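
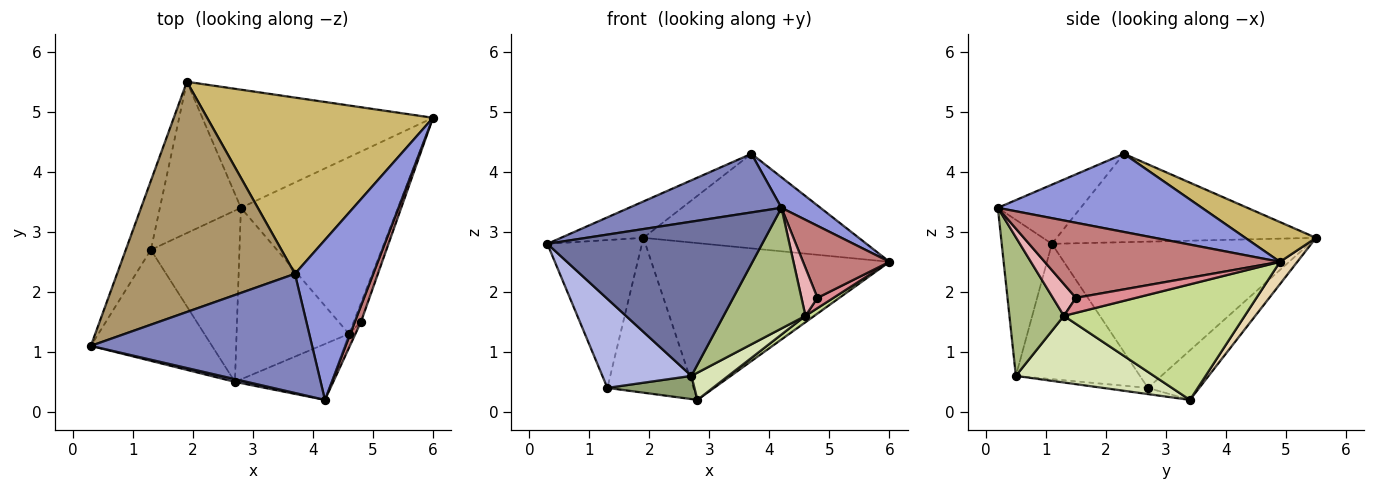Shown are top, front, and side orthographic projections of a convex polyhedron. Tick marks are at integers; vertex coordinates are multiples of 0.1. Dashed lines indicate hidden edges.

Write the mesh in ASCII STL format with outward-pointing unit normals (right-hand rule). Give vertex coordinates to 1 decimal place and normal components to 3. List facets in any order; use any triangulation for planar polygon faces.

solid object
 facet normal -0.227 -0.974 0.017
  outer loop
   vertex 2.7 0.5 0.6
   vertex 4.2 0.2 3.4
   vertex 0.3 1.1 2.8
  endloop
 endfacet
 facet normal -0.233 -0.429 0.872
  outer loop
   vertex 3.7 2.3 4.3
   vertex 0.3 1.1 2.8
   vertex 4.2 0.2 3.4
  endloop
 endfacet
 facet normal 0.700 -0.134 0.701
  outer loop
   vertex 3.7 2.3 4.3
   vertex 4.2 0.2 3.4
   vertex 6.0 4.9 2.5
  endloop
 endfacet
 facet normal -0.657 -0.472 -0.588
  outer loop
   vertex 1.3 2.7 0.4
   vertex 2.7 0.5 0.6
   vertex 0.3 1.1 2.8
  endloop
 endfacet
 facet normal -0.069 -0.134 -0.989
  outer loop
   vertex 1.3 2.7 0.4
   vertex 2.8 3.4 0.2
   vertex 2.7 0.5 0.6
  endloop
 endfacet
 facet normal 0.517 -0.777 -0.360
  outer loop
   vertex 4.6 1.3 1.6
   vertex 4.2 0.2 3.4
   vertex 2.7 0.5 0.6
  endloop
 endfacet
 facet normal 0.592 -0.029 -0.805
  outer loop
   vertex 4.6 1.3 1.6
   vertex 2.8 3.4 0.2
   vertex 6.0 4.9 2.5
  endloop
 endfacet
 facet normal 0.505 -0.135 -0.852
  outer loop
   vertex 4.6 1.3 1.6
   vertex 2.7 0.5 0.6
   vertex 2.8 3.4 0.2
  endloop
 endfacet
 facet normal -0.441 0.140 0.887
  outer loop
   vertex 1.9 5.5 2.9
   vertex 0.3 1.1 2.8
   vertex 3.7 2.3 4.3
  endloop
 endfacet
 facet normal 0.153 0.467 0.871
  outer loop
   vertex 1.9 5.5 2.9
   vertex 3.7 2.3 4.3
   vertex 6.0 4.9 2.5
  endloop
 endfacet
 facet normal -0.927 0.341 -0.159
  outer loop
   vertex 1.9 5.5 2.9
   vertex 1.3 2.7 0.4
   vertex 0.3 1.1 2.8
  endloop
 endfacet
 facet normal 0.058 0.797 -0.601
  outer loop
   vertex 1.9 5.5 2.9
   vertex 6.0 4.9 2.5
   vertex 2.8 3.4 0.2
  endloop
 endfacet
 facet normal -0.393 0.658 -0.643
  outer loop
   vertex 1.9 5.5 2.9
   vertex 2.8 3.4 0.2
   vertex 1.3 2.7 0.4
  endloop
 endfacet
 facet normal 0.936 -0.344 0.076
  outer loop
   vertex 4.8 1.5 1.9
   vertex 6.0 4.9 2.5
   vertex 4.2 0.2 3.4
  endloop
 endfacet
 facet normal 0.874 -0.233 -0.427
  outer loop
   vertex 4.8 1.5 1.9
   vertex 4.6 1.3 1.6
   vertex 6.0 4.9 2.5
  endloop
 endfacet
 facet normal 0.810 -0.563 -0.164
  outer loop
   vertex 4.8 1.5 1.9
   vertex 4.2 0.2 3.4
   vertex 4.6 1.3 1.6
  endloop
 endfacet
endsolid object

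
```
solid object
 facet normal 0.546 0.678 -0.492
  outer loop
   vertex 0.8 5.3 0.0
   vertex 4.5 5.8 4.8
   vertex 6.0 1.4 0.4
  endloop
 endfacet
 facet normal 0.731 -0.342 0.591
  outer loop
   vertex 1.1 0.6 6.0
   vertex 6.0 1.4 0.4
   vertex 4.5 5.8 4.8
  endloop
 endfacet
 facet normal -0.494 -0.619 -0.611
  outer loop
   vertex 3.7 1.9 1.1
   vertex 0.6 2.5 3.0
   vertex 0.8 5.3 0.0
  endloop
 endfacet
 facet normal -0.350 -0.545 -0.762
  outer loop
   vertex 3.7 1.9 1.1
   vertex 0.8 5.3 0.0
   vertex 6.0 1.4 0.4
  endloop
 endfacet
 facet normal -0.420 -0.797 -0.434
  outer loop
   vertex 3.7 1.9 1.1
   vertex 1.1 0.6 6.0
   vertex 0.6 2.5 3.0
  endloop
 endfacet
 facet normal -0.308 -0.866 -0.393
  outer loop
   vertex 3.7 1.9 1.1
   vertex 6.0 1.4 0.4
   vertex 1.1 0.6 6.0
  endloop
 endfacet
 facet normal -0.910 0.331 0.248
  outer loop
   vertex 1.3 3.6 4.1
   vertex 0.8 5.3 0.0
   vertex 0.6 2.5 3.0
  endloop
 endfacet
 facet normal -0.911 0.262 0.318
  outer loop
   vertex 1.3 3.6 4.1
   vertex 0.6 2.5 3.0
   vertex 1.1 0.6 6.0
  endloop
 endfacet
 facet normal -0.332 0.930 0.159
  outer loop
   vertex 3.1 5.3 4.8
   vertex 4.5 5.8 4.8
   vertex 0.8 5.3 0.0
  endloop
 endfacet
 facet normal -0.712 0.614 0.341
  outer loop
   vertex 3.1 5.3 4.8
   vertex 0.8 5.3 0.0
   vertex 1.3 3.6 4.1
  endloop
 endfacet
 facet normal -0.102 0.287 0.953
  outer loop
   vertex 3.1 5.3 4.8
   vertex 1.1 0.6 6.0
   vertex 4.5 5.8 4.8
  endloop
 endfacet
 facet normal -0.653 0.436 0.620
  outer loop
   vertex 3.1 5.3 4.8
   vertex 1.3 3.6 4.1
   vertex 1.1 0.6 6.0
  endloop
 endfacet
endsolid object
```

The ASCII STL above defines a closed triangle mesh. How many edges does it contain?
18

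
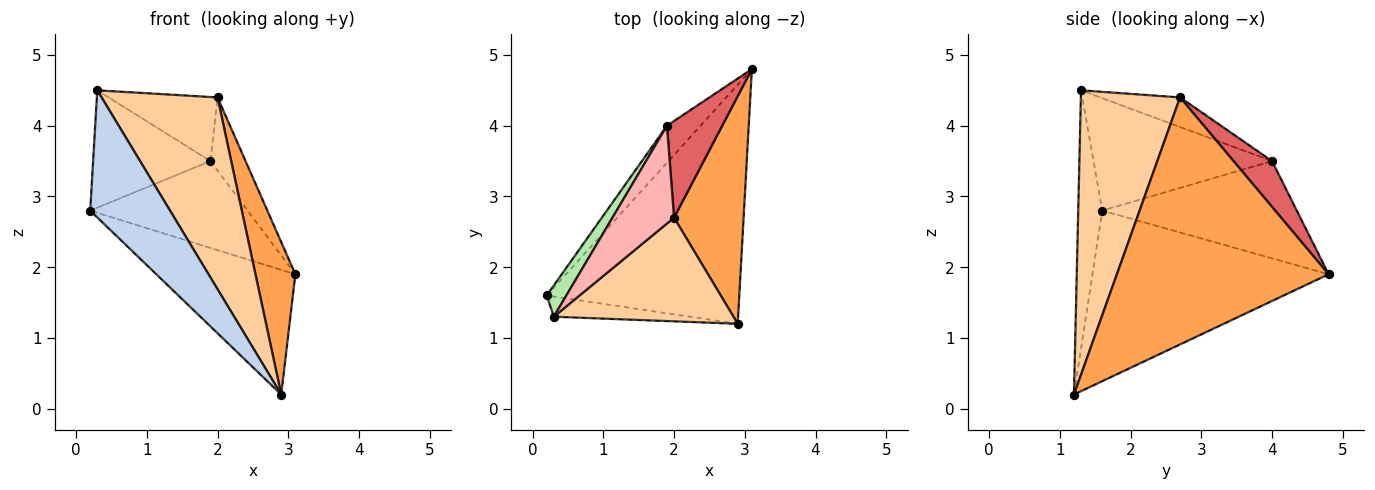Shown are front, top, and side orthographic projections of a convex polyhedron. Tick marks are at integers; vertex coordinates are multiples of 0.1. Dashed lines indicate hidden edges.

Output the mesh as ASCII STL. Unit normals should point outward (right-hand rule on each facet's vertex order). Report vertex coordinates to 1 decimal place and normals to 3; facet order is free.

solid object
 facet normal -0.618 0.364 -0.697
  outer loop
   vertex 2.9 1.2 0.2
   vertex 0.2 1.6 2.8
   vertex 3.1 4.8 1.9
  endloop
 endfacet
 facet normal -0.285 -0.947 -0.150
  outer loop
   vertex 0.3 1.3 4.5
   vertex 0.2 1.6 2.8
   vertex 2.9 1.2 0.2
  endloop
 endfacet
 facet normal 0.947 -0.179 0.267
  outer loop
   vertex 2.0 2.7 4.4
   vertex 2.9 1.2 0.2
   vertex 3.1 4.8 1.9
  endloop
 endfacet
 facet normal 0.601 -0.703 0.380
  outer loop
   vertex 2.0 2.7 4.4
   vertex 0.3 1.3 4.5
   vertex 2.9 1.2 0.2
  endloop
 endfacet
 facet normal -0.751 0.607 -0.259
  outer loop
   vertex 1.9 4.0 3.5
   vertex 3.1 4.8 1.9
   vertex 0.2 1.6 2.8
  endloop
 endfacet
 facet normal -0.827 0.544 0.145
  outer loop
   vertex 1.9 4.0 3.5
   vertex 0.2 1.6 2.8
   vertex 0.3 1.3 4.5
  endloop
 endfacet
 facet normal 0.552 0.503 0.665
  outer loop
   vertex 1.9 4.0 3.5
   vertex 2.0 2.7 4.4
   vertex 3.1 4.8 1.9
  endloop
 endfacet
 facet normal -0.373 0.509 0.776
  outer loop
   vertex 1.9 4.0 3.5
   vertex 0.3 1.3 4.5
   vertex 2.0 2.7 4.4
  endloop
 endfacet
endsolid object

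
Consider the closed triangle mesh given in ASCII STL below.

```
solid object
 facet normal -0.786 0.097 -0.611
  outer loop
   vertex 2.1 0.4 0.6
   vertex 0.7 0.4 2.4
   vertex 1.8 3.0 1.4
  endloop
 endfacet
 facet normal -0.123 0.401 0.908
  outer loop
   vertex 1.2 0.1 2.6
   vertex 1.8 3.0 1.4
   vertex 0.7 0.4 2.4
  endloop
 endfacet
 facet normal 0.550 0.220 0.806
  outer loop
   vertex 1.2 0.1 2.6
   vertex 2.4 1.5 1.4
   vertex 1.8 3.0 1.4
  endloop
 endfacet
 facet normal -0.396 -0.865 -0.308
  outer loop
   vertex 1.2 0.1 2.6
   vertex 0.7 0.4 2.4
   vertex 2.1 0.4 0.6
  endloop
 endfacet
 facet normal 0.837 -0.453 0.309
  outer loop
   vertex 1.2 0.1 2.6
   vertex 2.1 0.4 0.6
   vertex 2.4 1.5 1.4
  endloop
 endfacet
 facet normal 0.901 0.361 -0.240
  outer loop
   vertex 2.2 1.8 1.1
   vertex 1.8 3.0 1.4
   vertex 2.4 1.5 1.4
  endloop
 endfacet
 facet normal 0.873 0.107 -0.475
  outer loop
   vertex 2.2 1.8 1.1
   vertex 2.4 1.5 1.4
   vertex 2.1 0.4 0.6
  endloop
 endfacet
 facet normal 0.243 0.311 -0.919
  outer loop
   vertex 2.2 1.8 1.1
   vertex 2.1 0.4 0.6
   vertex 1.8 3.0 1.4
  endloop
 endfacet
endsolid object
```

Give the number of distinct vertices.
6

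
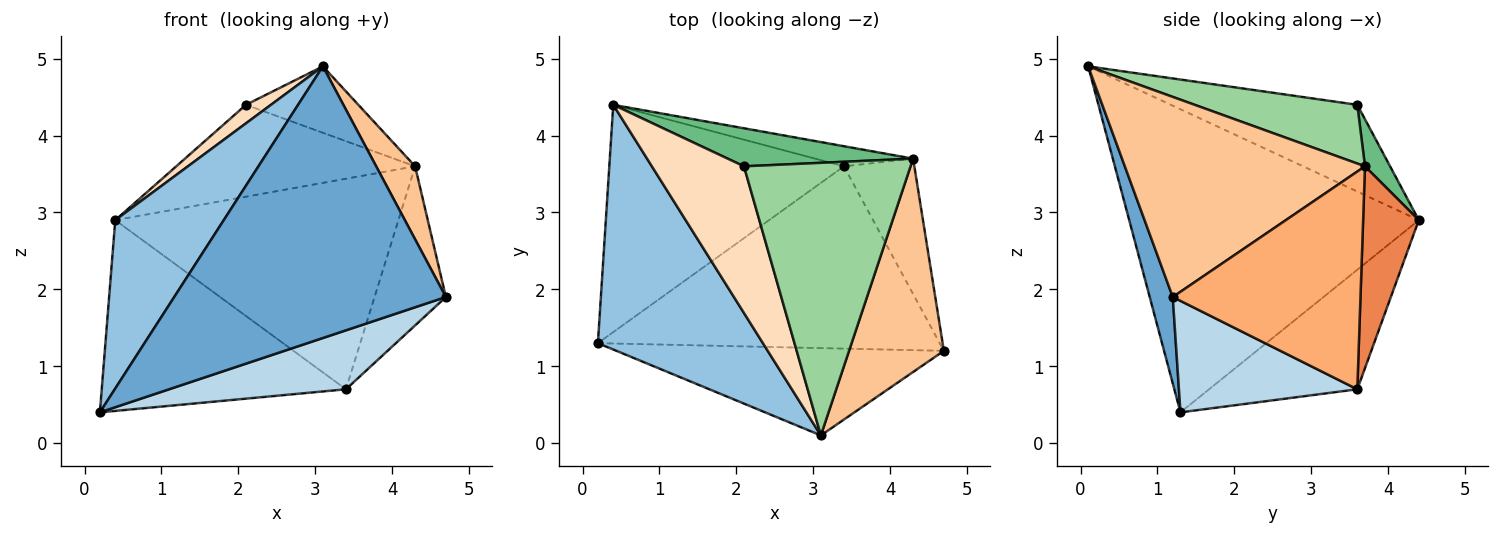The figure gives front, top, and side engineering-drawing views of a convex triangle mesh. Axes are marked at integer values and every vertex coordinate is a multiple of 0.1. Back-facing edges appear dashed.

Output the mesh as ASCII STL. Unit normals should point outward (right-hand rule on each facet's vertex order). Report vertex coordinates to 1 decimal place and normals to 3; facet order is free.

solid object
 facet normal 0.081 -0.949 -0.305
  outer loop
   vertex 3.1 0.1 4.9
   vertex 0.2 1.3 0.4
   vertex 4.7 1.2 1.9
  endloop
 endfacet
 facet normal -0.834 -0.313 0.454
  outer loop
   vertex 3.1 0.1 4.9
   vertex 0.4 4.4 2.9
   vertex 0.2 1.3 0.4
  endloop
 endfacet
 facet normal 0.296 -0.294 -0.909
  outer loop
   vertex 3.4 3.6 0.7
   vertex 4.7 1.2 1.9
   vertex 0.2 1.3 0.4
  endloop
 endfacet
 facet normal -0.364 0.599 -0.714
  outer loop
   vertex 3.4 3.6 0.7
   vertex 0.2 1.3 0.4
   vertex 0.4 4.4 2.9
  endloop
 endfacet
 facet normal 0.192 0.977 -0.093
  outer loop
   vertex 4.3 3.7 3.6
   vertex 3.4 3.6 0.7
   vertex 0.4 4.4 2.9
  endloop
 endfacet
 facet normal 0.895 0.340 -0.289
  outer loop
   vertex 4.3 3.7 3.6
   vertex 4.7 1.2 1.9
   vertex 3.4 3.6 0.7
  endloop
 endfacet
 facet normal 0.894 -0.145 0.424
  outer loop
   vertex 4.3 3.7 3.6
   vertex 3.1 0.1 4.9
   vertex 4.7 1.2 1.9
  endloop
 endfacet
 facet normal -0.683 -0.091 0.725
  outer loop
   vertex 2.1 3.6 4.4
   vertex 0.4 4.4 2.9
   vertex 3.1 0.1 4.9
  endloop
 endfacet
 facet normal 0.097 0.920 0.381
  outer loop
   vertex 2.1 3.6 4.4
   vertex 4.3 3.7 3.6
   vertex 0.4 4.4 2.9
  endloop
 endfacet
 facet normal 0.324 0.224 0.919
  outer loop
   vertex 2.1 3.6 4.4
   vertex 3.1 0.1 4.9
   vertex 4.3 3.7 3.6
  endloop
 endfacet
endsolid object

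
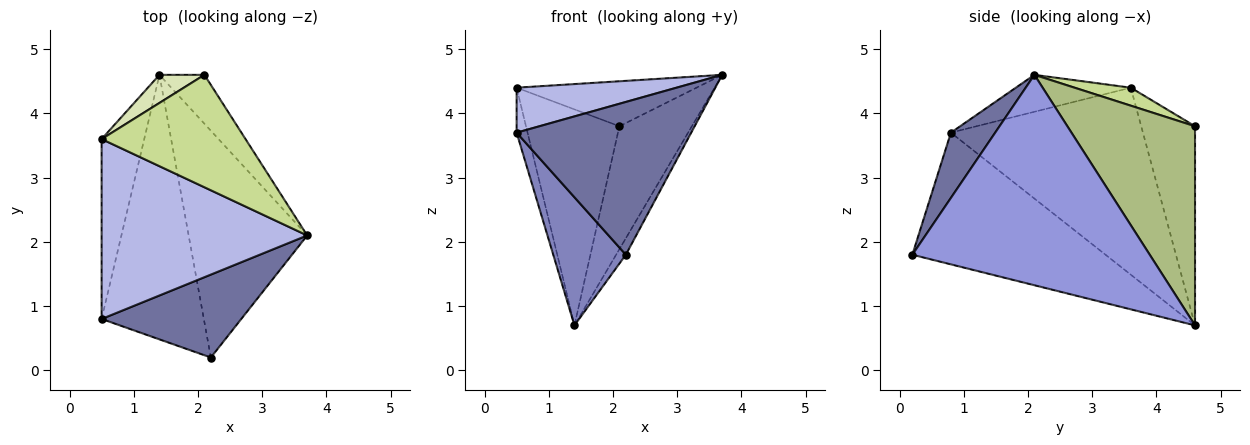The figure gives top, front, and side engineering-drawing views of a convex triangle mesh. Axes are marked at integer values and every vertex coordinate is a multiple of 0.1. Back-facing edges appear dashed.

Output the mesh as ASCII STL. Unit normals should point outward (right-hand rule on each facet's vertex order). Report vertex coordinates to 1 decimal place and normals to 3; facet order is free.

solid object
 facet normal 0.218 -0.858 0.466
  outer loop
   vertex 2.2 0.2 1.8
   vertex 3.7 2.1 4.6
   vertex 0.5 0.8 3.7
  endloop
 endfacet
 facet normal -0.757 -0.285 -0.588
  outer loop
   vertex 2.2 0.2 1.8
   vertex 0.5 0.8 3.7
   vertex 1.4 4.6 0.7
  endloop
 endfacet
 facet normal 0.871 0.036 -0.491
  outer loop
   vertex 2.2 0.2 1.8
   vertex 1.4 4.6 0.7
   vertex 3.7 2.1 4.6
  endloop
 endfacet
 facet normal -0.172 -0.239 0.956
  outer loop
   vertex 0.5 3.6 4.4
   vertex 0.5 0.8 3.7
   vertex 3.7 2.1 4.6
  endloop
 endfacet
 facet normal -0.974 0.055 -0.222
  outer loop
   vertex 0.5 3.6 4.4
   vertex 1.4 4.6 0.7
   vertex 0.5 0.8 3.7
  endloop
 endfacet
 facet normal 0.853 0.484 -0.193
  outer loop
   vertex 2.1 4.6 3.8
   vertex 3.7 2.1 4.6
   vertex 1.4 4.6 0.7
  endloop
 endfacet
 facet normal 0.115 0.369 0.922
  outer loop
   vertex 2.1 4.6 3.8
   vertex 0.5 3.6 4.4
   vertex 3.7 2.1 4.6
  endloop
 endfacet
 facet normal -0.496 0.861 0.112
  outer loop
   vertex 2.1 4.6 3.8
   vertex 1.4 4.6 0.7
   vertex 0.5 3.6 4.4
  endloop
 endfacet
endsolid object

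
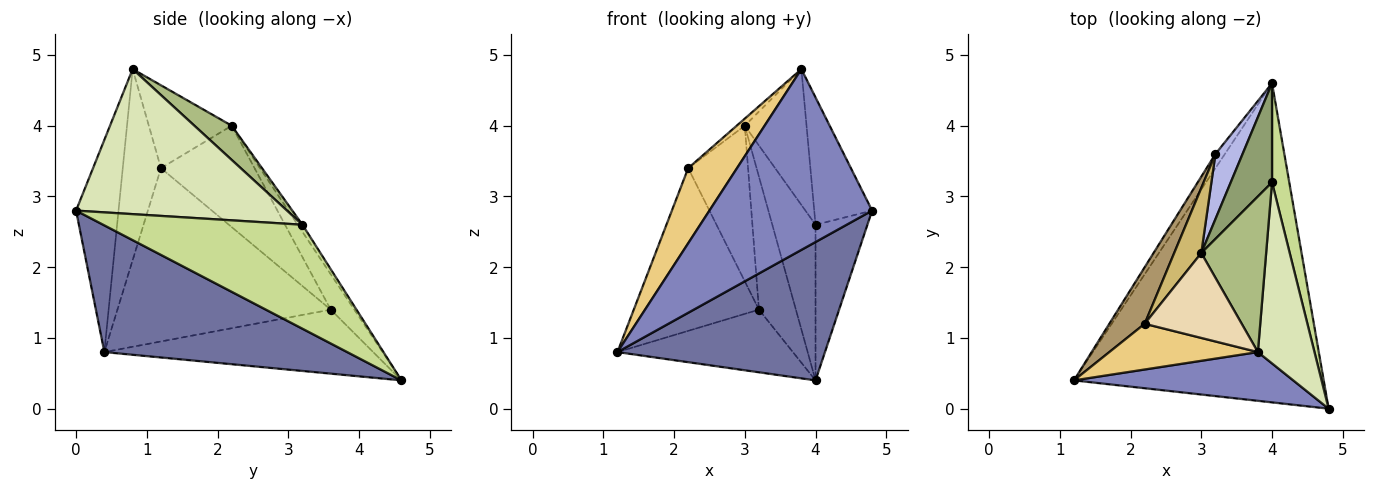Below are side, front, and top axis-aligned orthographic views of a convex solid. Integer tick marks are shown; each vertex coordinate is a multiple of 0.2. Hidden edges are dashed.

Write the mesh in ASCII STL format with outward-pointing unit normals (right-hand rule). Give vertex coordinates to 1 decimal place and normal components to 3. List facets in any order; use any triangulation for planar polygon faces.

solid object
 facet normal 0.422 -0.361 -0.832
  outer loop
   vertex 4.0 4.6 0.4
   vertex 4.8 0.0 2.8
   vertex 1.2 0.4 0.8
  endloop
 endfacet
 facet normal -0.244 -0.936 0.252
  outer loop
   vertex 3.8 0.8 4.8
   vertex 1.2 0.4 0.8
   vertex 4.8 0.0 2.8
  endloop
 endfacet
 facet normal -0.831 0.542 -0.122
  outer loop
   vertex 3.2 3.6 1.4
   vertex 4.0 4.6 0.4
   vertex 1.2 0.4 0.8
  endloop
 endfacet
 facet normal -0.497 0.779 0.381
  outer loop
   vertex 3.2 3.6 1.4
   vertex 3.0 2.2 4.0
   vertex 4.0 4.6 0.4
  endloop
 endfacet
 facet normal -0.092 0.840 0.535
  outer loop
   vertex 4.0 3.2 2.6
   vertex 4.0 4.6 0.4
   vertex 3.0 2.2 4.0
  endloop
 endfacet
 facet normal 0.369 0.611 0.700
  outer loop
   vertex 4.0 3.2 2.6
   vertex 3.0 2.2 4.0
   vertex 3.8 0.8 4.8
  endloop
 endfacet
 facet normal 0.956 0.249 0.158
  outer loop
   vertex 4.0 3.2 2.6
   vertex 4.8 0.0 2.8
   vertex 4.0 4.6 0.4
  endloop
 endfacet
 facet normal 0.903 0.248 0.352
  outer loop
   vertex 4.0 3.2 2.6
   vertex 3.8 0.8 4.8
   vertex 4.8 0.0 2.8
  endloop
 endfacet
 facet normal -0.849 0.498 0.173
  outer loop
   vertex 2.2 1.2 3.4
   vertex 3.2 3.6 1.4
   vertex 1.2 0.4 0.8
  endloop
 endfacet
 facet normal -0.822 0.526 0.220
  outer loop
   vertex 2.2 1.2 3.4
   vertex 3.0 2.2 4.0
   vertex 3.2 3.6 1.4
  endloop
 endfacet
 facet normal -0.556 -0.710 0.432
  outer loop
   vertex 2.2 1.2 3.4
   vertex 1.2 0.4 0.8
   vertex 3.8 0.8 4.8
  endloop
 endfacet
 facet normal -0.648 0.063 0.759
  outer loop
   vertex 2.2 1.2 3.4
   vertex 3.8 0.8 4.8
   vertex 3.0 2.2 4.0
  endloop
 endfacet
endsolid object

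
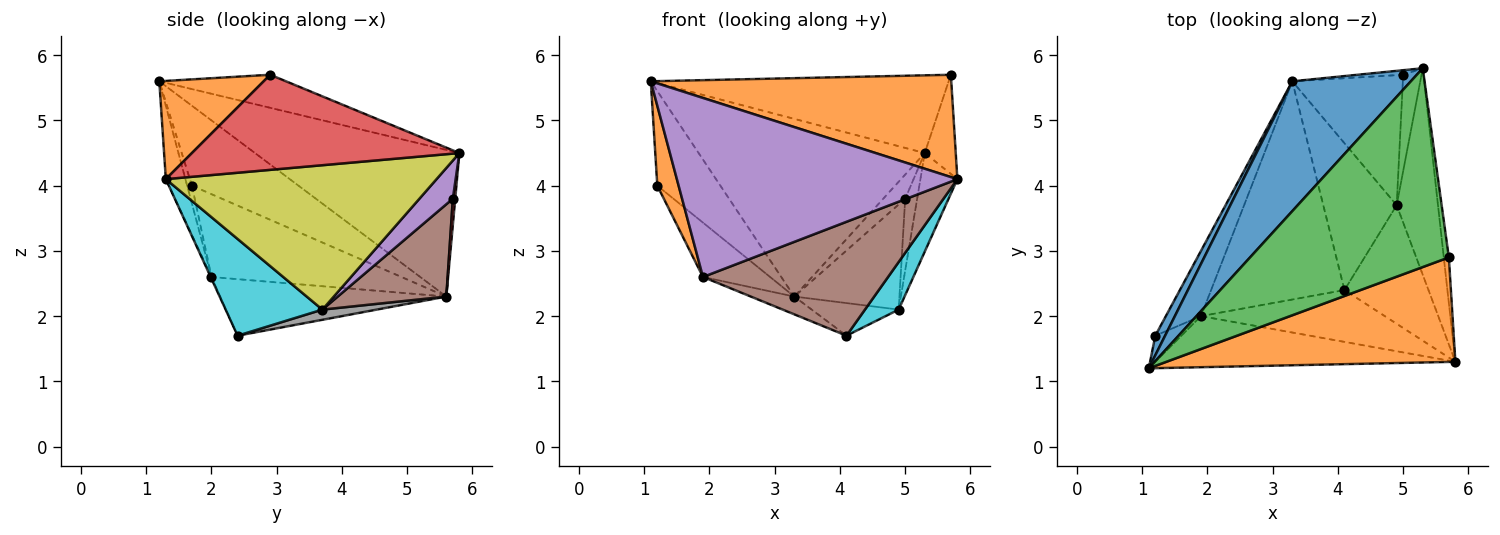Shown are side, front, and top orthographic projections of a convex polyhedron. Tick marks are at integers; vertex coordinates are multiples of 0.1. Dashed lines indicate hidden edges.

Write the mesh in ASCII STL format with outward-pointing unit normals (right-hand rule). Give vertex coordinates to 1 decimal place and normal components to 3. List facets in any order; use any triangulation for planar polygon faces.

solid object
 facet normal -0.589 0.652 0.477
  outer loop
   vertex 3.3 5.6 2.3
   vertex 1.1 1.2 5.6
   vertex 5.3 5.8 4.5
  endloop
 endfacet
 facet normal 0.236 -0.680 0.694
  outer loop
   vertex 5.7 2.9 5.7
   vertex 1.1 1.2 5.6
   vertex 5.8 1.3 4.1
  endloop
 endfacet
 facet normal -0.153 0.360 0.920
  outer loop
   vertex 5.7 2.9 5.7
   vertex 5.3 5.8 4.5
   vertex 1.1 1.2 5.6
  endloop
 endfacet
 facet normal 0.992 0.115 -0.053
  outer loop
   vertex 5.7 2.9 5.7
   vertex 5.8 1.3 4.1
   vertex 5.3 5.8 4.5
  endloop
 endfacet
 facet normal -0.067 -0.959 -0.274
  outer loop
   vertex 1.9 2.0 2.6
   vertex 5.8 1.3 4.1
   vertex 1.1 1.2 5.6
  endloop
 endfacet
 facet normal -0.004 -0.910 -0.414
  outer loop
   vertex 1.9 2.0 2.6
   vertex 4.1 2.4 1.7
   vertex 5.8 1.3 4.1
  endloop
 endfacet
 facet normal -0.389 0.075 -0.918
  outer loop
   vertex 1.9 2.0 2.6
   vertex 3.3 5.6 2.3
   vertex 4.1 2.4 1.7
  endloop
 endfacet
 facet normal 0.134 0.215 -0.967
  outer loop
   vertex 4.9 3.7 2.1
   vertex 4.1 2.4 1.7
   vertex 3.3 5.6 2.3
  endloop
 endfacet
 facet normal 0.953 0.130 -0.273
  outer loop
   vertex 4.9 3.7 2.1
   vertex 5.3 5.8 4.5
   vertex 5.8 1.3 4.1
  endloop
 endfacet
 facet normal 0.730 -0.254 -0.634
  outer loop
   vertex 4.9 3.7 2.1
   vertex 5.8 1.3 4.1
   vertex 4.1 2.4 1.7
  endloop
 endfacet
 facet normal -0.856 0.507 0.105
  outer loop
   vertex 1.2 1.7 4.0
   vertex 1.1 1.2 5.6
   vertex 3.3 5.6 2.3
  endloop
 endfacet
 facet normal -0.209 -0.930 -0.304
  outer loop
   vertex 1.2 1.7 4.0
   vertex 1.9 2.0 2.6
   vertex 1.1 1.2 5.6
  endloop
 endfacet
 facet normal -0.875 0.309 -0.371
  outer loop
   vertex 1.2 1.7 4.0
   vertex 3.3 5.6 2.3
   vertex 1.9 2.0 2.6
  endloop
 endfacet
 facet normal 0.106 0.977 -0.185
  outer loop
   vertex 5.0 5.7 3.8
   vertex 3.3 5.6 2.3
   vertex 5.3 5.8 4.5
  endloop
 endfacet
 facet normal 0.858 0.307 -0.412
  outer loop
   vertex 5.0 5.7 3.8
   vertex 5.3 5.8 4.5
   vertex 4.9 3.7 2.1
  endloop
 endfacet
 facet normal 0.545 0.527 -0.652
  outer loop
   vertex 5.0 5.7 3.8
   vertex 4.9 3.7 2.1
   vertex 3.3 5.6 2.3
  endloop
 endfacet
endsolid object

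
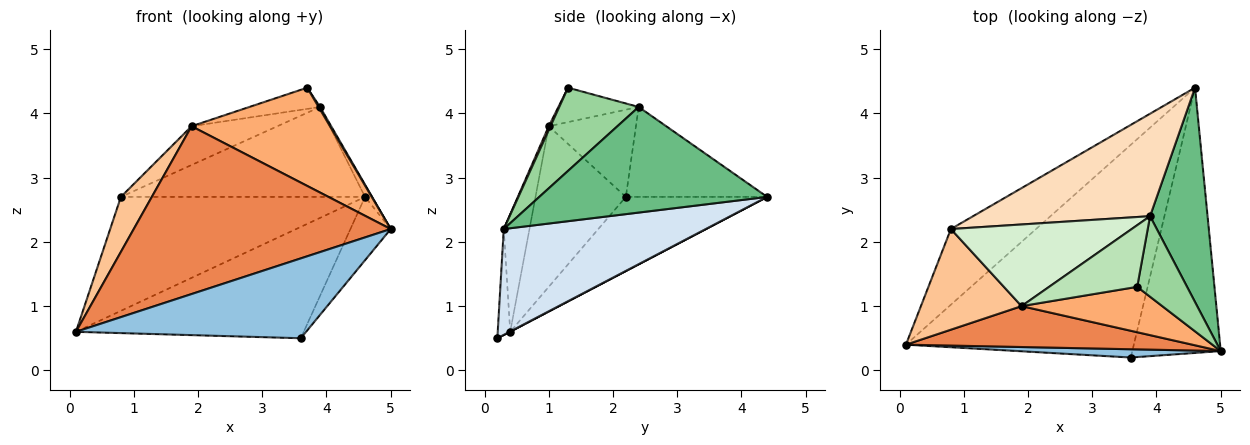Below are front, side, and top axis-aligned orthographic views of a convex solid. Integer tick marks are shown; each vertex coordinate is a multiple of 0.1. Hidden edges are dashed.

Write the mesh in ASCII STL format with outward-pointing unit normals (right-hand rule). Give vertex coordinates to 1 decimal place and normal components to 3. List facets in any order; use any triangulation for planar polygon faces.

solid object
 facet normal -0.434 0.750 -0.498
  outer loop
   vertex 0.8 2.2 2.7
   vertex 4.6 4.4 2.7
   vertex 0.1 0.4 0.6
  endloop
 endfacet
 facet normal -0.054 -0.993 0.103
  outer loop
   vertex 3.6 0.2 0.5
   vertex 5.0 0.3 2.2
   vertex 0.1 0.4 0.6
  endloop
 endfacet
 facet normal 0.001 0.464 -0.886
  outer loop
   vertex 3.6 0.2 0.5
   vertex 0.1 0.4 0.6
   vertex 4.6 4.4 2.7
  endloop
 endfacet
 facet normal 0.759 0.151 -0.634
  outer loop
   vertex 3.6 0.2 0.5
   vertex 4.6 4.4 2.7
   vertex 5.0 0.3 2.2
  endloop
 endfacet
 facet normal -0.097 -0.967 0.236
  outer loop
   vertex 1.9 1.0 3.8
   vertex 0.1 0.4 0.6
   vertex 5.0 0.3 2.2
  endloop
 endfacet
 facet normal 0.011 -0.908 0.419
  outer loop
   vertex 1.9 1.0 3.8
   vertex 5.0 0.3 2.2
   vertex 3.7 1.3 4.4
  endloop
 endfacet
 facet normal -0.814 -0.279 0.510
  outer loop
   vertex 1.9 1.0 3.8
   vertex 0.8 2.2 2.7
   vertex 0.1 0.4 0.6
  endloop
 endfacet
 facet normal -0.357 0.616 0.702
  outer loop
   vertex 3.9 2.4 4.1
   vertex 4.6 4.4 2.7
   vertex 0.8 2.2 2.7
  endloop
 endfacet
 facet normal 0.878 0.027 0.478
  outer loop
   vertex 3.9 2.4 4.1
   vertex 5.0 0.3 2.2
   vertex 4.6 4.4 2.7
  endloop
 endfacet
 facet normal 0.858 -0.016 0.514
  outer loop
   vertex 3.9 2.4 4.1
   vertex 3.7 1.3 4.4
   vertex 5.0 0.3 2.2
  endloop
 endfacet
 facet normal -0.347 0.305 0.887
  outer loop
   vertex 3.9 2.4 4.1
   vertex 1.9 1.0 3.8
   vertex 3.7 1.3 4.4
  endloop
 endfacet
 facet normal -0.399 0.393 0.828
  outer loop
   vertex 3.9 2.4 4.1
   vertex 0.8 2.2 2.7
   vertex 1.9 1.0 3.8
  endloop
 endfacet
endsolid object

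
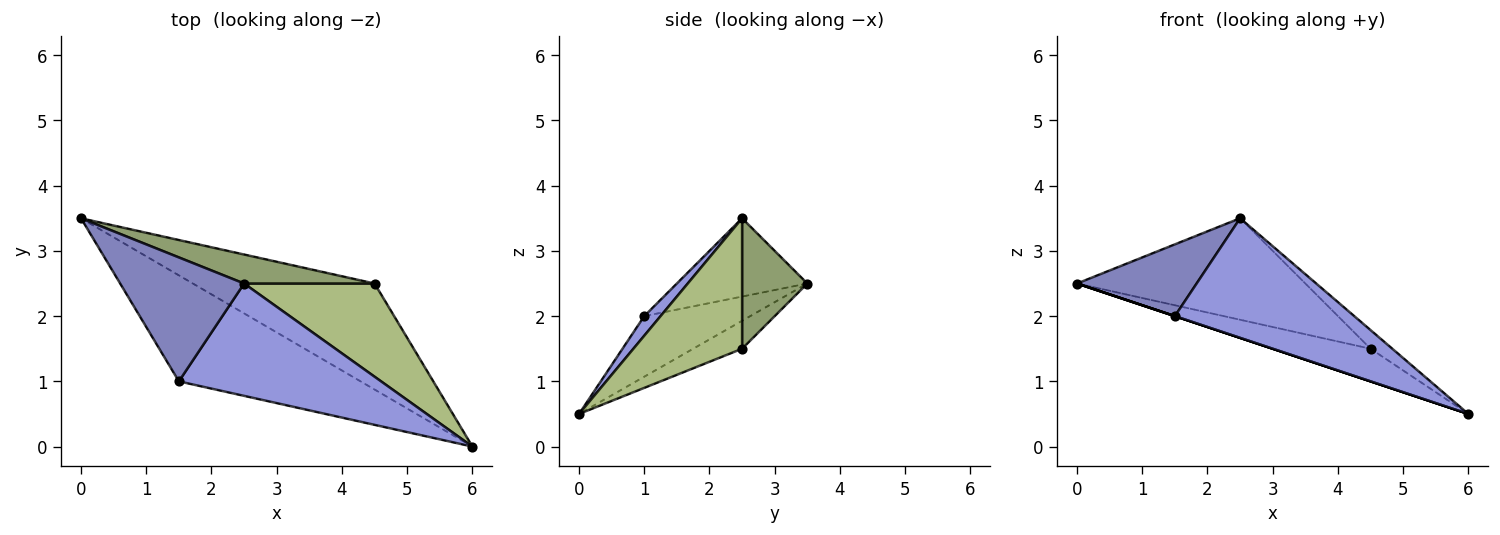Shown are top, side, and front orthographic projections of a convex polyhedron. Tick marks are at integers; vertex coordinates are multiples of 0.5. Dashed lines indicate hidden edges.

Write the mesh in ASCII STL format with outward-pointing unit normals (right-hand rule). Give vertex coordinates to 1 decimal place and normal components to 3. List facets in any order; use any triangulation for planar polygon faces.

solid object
 facet normal -0.316 0.000 -0.949
  outer loop
   vertex 1.5 1.0 2.0
   vertex 0.0 3.5 2.5
   vertex 6.0 0.0 0.5
  endloop
 endfacet
 facet normal -0.480 -0.440 0.759
  outer loop
   vertex 1.5 1.0 2.0
   vertex 2.5 2.5 3.5
   vertex 0.0 3.5 2.5
  endloop
 endfacet
 facet normal 0.066 -0.727 0.683
  outer loop
   vertex 1.5 1.0 2.0
   vertex 6.0 0.0 0.5
   vertex 2.5 2.5 3.5
  endloop
 endfacet
 facet normal -0.145 0.291 -0.946
  outer loop
   vertex 4.5 2.5 1.5
   vertex 6.0 0.0 0.5
   vertex 0.0 3.5 2.5
  endloop
 endfacet
 facet normal 0.265 0.927 0.265
  outer loop
   vertex 4.5 2.5 1.5
   vertex 0.0 3.5 2.5
   vertex 2.5 2.5 3.5
  endloop
 endfacet
 facet normal 0.700 0.140 0.700
  outer loop
   vertex 4.5 2.5 1.5
   vertex 2.5 2.5 3.5
   vertex 6.0 0.0 0.5
  endloop
 endfacet
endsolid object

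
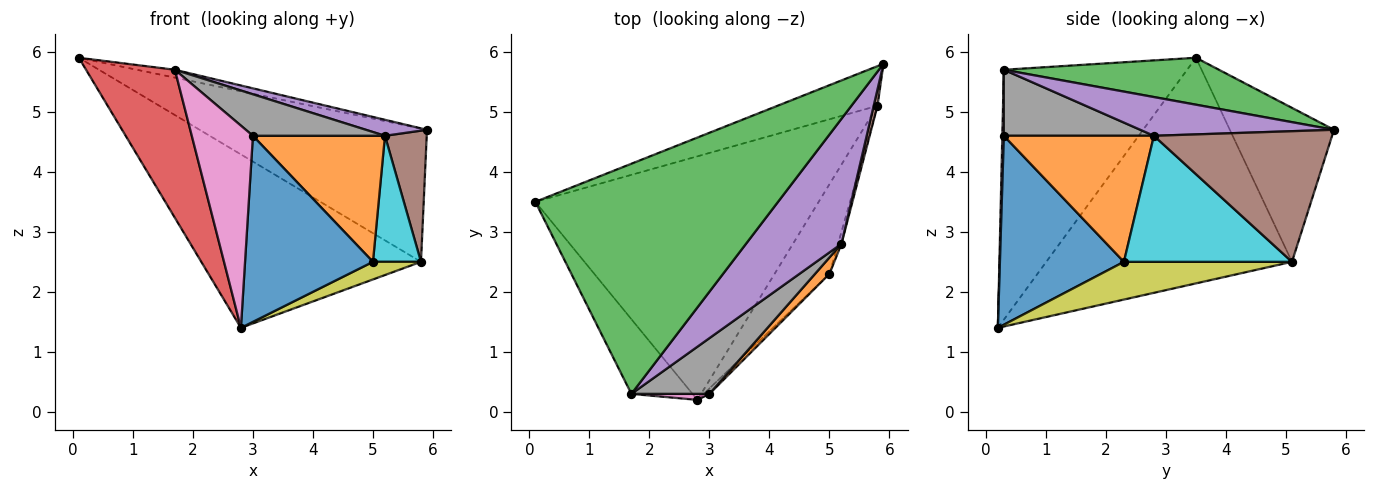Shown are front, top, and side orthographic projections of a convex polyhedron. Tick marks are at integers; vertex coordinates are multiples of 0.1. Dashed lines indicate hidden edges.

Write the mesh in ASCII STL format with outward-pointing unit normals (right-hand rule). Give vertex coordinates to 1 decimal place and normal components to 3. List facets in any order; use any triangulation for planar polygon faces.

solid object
 facet normal -0.402 0.878 -0.261
  outer loop
   vertex 5.8 5.1 2.5
   vertex 0.1 3.5 5.9
   vertex 5.9 5.8 4.7
  endloop
 endfacet
 facet normal -0.544 0.487 -0.683
  outer loop
   vertex 5.8 5.1 2.5
   vertex 2.8 0.2 1.4
   vertex 0.1 3.5 5.9
  endloop
 endfacet
 facet normal 0.190 0.034 0.981
  outer loop
   vertex 1.7 0.3 5.7
   vertex 5.9 5.8 4.7
   vertex 0.1 3.5 5.9
  endloop
 endfacet
 facet normal -0.879 -0.426 -0.215
  outer loop
   vertex 1.7 0.3 5.7
   vertex 0.1 3.5 5.9
   vertex 2.8 0.2 1.4
  endloop
 endfacet
 facet normal 0.373 -0.118 0.920
  outer loop
   vertex 5.2 2.8 4.6
   vertex 5.9 5.8 4.7
   vertex 1.7 0.3 5.7
  endloop
 endfacet
 facet normal 0.973 -0.228 0.028
  outer loop
   vertex 5.2 2.8 4.6
   vertex 5.8 5.1 2.5
   vertex 5.9 5.8 4.7
  endloop
 endfacet
 facet normal 0.025 -0.999 0.030
  outer loop
   vertex 3.0 0.3 4.6
   vertex 1.7 0.3 5.7
   vertex 2.8 0.2 1.4
  endloop
 endfacet
 facet normal 0.562 -0.494 0.664
  outer loop
   vertex 3.0 0.3 4.6
   vertex 5.2 2.8 4.6
   vertex 1.7 0.3 5.7
  endloop
 endfacet
 facet normal 0.559 -0.160 -0.813
  outer loop
   vertex 5.0 2.3 2.5
   vertex 2.8 0.2 1.4
   vertex 5.8 5.1 2.5
  endloop
 endfacet
 facet normal 0.961 -0.275 -0.026
  outer loop
   vertex 5.0 2.3 2.5
   vertex 5.8 5.1 2.5
   vertex 5.2 2.8 4.6
  endloop
 endfacet
 facet normal 0.696 -0.718 -0.021
  outer loop
   vertex 5.0 2.3 2.5
   vertex 3.0 0.3 4.6
   vertex 2.8 0.2 1.4
  endloop
 endfacet
 facet normal 0.748 -0.658 0.085
  outer loop
   vertex 5.0 2.3 2.5
   vertex 5.2 2.8 4.6
   vertex 3.0 0.3 4.6
  endloop
 endfacet
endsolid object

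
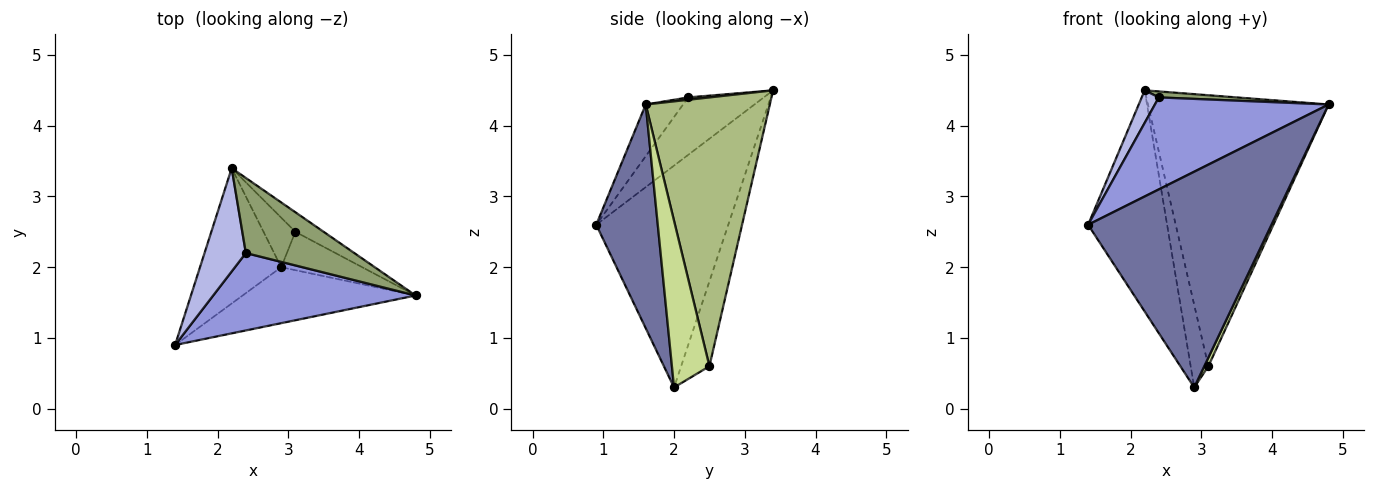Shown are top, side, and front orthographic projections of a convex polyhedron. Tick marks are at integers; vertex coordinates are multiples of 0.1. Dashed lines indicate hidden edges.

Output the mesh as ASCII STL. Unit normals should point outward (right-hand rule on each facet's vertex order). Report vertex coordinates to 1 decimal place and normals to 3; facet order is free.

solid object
 facet normal 0.309 -0.921 -0.239
  outer loop
   vertex 2.9 2.0 0.3
   vertex 4.8 1.6 4.3
   vertex 1.4 0.9 2.6
  endloop
 endfacet
 facet normal -0.819 0.490 -0.300
  outer loop
   vertex 2.9 2.0 0.3
   vertex 1.4 0.9 2.6
   vertex 2.2 3.4 4.5
  endloop
 endfacet
 facet normal -0.162 -0.755 0.635
  outer loop
   vertex 2.4 2.2 4.4
   vertex 1.4 0.9 2.6
   vertex 4.8 1.6 4.3
  endloop
 endfacet
 facet normal -0.798 -0.181 0.574
  outer loop
   vertex 2.4 2.2 4.4
   vertex 2.2 3.4 4.5
   vertex 1.4 0.9 2.6
  endloop
 endfacet
 facet normal 0.022 -0.079 0.997
  outer loop
   vertex 2.4 2.2 4.4
   vertex 4.8 1.6 4.3
   vertex 2.2 3.4 4.5
  endloop
 endfacet
 facet normal 0.565 0.823 -0.059
  outer loop
   vertex 3.1 2.5 0.6
   vertex 2.2 3.4 4.5
   vertex 4.8 1.6 4.3
  endloop
 endfacet
 facet normal 0.895 -0.097 -0.435
  outer loop
   vertex 3.1 2.5 0.6
   vertex 4.8 1.6 4.3
   vertex 2.9 2.0 0.3
  endloop
 endfacet
 facet normal -0.808 0.505 -0.303
  outer loop
   vertex 3.1 2.5 0.6
   vertex 2.9 2.0 0.3
   vertex 2.2 3.4 4.5
  endloop
 endfacet
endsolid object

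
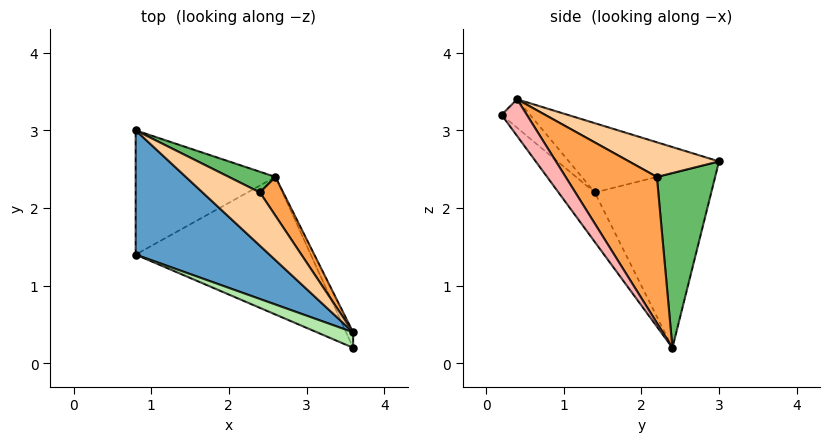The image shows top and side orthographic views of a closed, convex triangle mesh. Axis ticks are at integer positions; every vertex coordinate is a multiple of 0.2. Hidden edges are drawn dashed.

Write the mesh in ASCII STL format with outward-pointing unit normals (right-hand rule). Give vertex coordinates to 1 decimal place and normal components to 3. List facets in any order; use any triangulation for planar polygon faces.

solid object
 facet normal -0.449 -0.217 0.867
  outer loop
   vertex 0.8 3.0 2.6
   vertex 0.8 1.4 2.2
   vertex 3.6 0.4 3.4
  endloop
 endfacet
 facet normal -0.772 0.154 -0.617
  outer loop
   vertex 0.8 3.0 2.6
   vertex 2.6 2.4 0.2
   vertex 0.8 1.4 2.2
  endloop
 endfacet
 facet normal 0.792 0.598 0.126
  outer loop
   vertex 2.4 2.2 2.4
   vertex 3.6 0.4 3.4
   vertex 2.6 2.4 0.2
  endloop
 endfacet
 facet normal 0.400 0.634 0.662
  outer loop
   vertex 2.4 2.2 2.4
   vertex 0.8 3.0 2.6
   vertex 3.6 0.4 3.4
  endloop
 endfacet
 facet normal 0.456 0.882 0.122
  outer loop
   vertex 2.4 2.2 2.4
   vertex 2.6 2.4 0.2
   vertex 0.8 3.0 2.6
  endloop
 endfacet
 facet normal -0.486 -0.618 0.618
  outer loop
   vertex 3.6 0.2 3.2
   vertex 3.6 0.4 3.4
   vertex 0.8 1.4 2.2
  endloop
 endfacet
 facet normal -0.155 -0.821 -0.550
  outer loop
   vertex 3.6 0.2 3.2
   vertex 0.8 1.4 2.2
   vertex 2.6 2.4 0.2
  endloop
 endfacet
 facet normal 0.965 0.186 -0.186
  outer loop
   vertex 3.6 0.2 3.2
   vertex 2.6 2.4 0.2
   vertex 3.6 0.4 3.4
  endloop
 endfacet
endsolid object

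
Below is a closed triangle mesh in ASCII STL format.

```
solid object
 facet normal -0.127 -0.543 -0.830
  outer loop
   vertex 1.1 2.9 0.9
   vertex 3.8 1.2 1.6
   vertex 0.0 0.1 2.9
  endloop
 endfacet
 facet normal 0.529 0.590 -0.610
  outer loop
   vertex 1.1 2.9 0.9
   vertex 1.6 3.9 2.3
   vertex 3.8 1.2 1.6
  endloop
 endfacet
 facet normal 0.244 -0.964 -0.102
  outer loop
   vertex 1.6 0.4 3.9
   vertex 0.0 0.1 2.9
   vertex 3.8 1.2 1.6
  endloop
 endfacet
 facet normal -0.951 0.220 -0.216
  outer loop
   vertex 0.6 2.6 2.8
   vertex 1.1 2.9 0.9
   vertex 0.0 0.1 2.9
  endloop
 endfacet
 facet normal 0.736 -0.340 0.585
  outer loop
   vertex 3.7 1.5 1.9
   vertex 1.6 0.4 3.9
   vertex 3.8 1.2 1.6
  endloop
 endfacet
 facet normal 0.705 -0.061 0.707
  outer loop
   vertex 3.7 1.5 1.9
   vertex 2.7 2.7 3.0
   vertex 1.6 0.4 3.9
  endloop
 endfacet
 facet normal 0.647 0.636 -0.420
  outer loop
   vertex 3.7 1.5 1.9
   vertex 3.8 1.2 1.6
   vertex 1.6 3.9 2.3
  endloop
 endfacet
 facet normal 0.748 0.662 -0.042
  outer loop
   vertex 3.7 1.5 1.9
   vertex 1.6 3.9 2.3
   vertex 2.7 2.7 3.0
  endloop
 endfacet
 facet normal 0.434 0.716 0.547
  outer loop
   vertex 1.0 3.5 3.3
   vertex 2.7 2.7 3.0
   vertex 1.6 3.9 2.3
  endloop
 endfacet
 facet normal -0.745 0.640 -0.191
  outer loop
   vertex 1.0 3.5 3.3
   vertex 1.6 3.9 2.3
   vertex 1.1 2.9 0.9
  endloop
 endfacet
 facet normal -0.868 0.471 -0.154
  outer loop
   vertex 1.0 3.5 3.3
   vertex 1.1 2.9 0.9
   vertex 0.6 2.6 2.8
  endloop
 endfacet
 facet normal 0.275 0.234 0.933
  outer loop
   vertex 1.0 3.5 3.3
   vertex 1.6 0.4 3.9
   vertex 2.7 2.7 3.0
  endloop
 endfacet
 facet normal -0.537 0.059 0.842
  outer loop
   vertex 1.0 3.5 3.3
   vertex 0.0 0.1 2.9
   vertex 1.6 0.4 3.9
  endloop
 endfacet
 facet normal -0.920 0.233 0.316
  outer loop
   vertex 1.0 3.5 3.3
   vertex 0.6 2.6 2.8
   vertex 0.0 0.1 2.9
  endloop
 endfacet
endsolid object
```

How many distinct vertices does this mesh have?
9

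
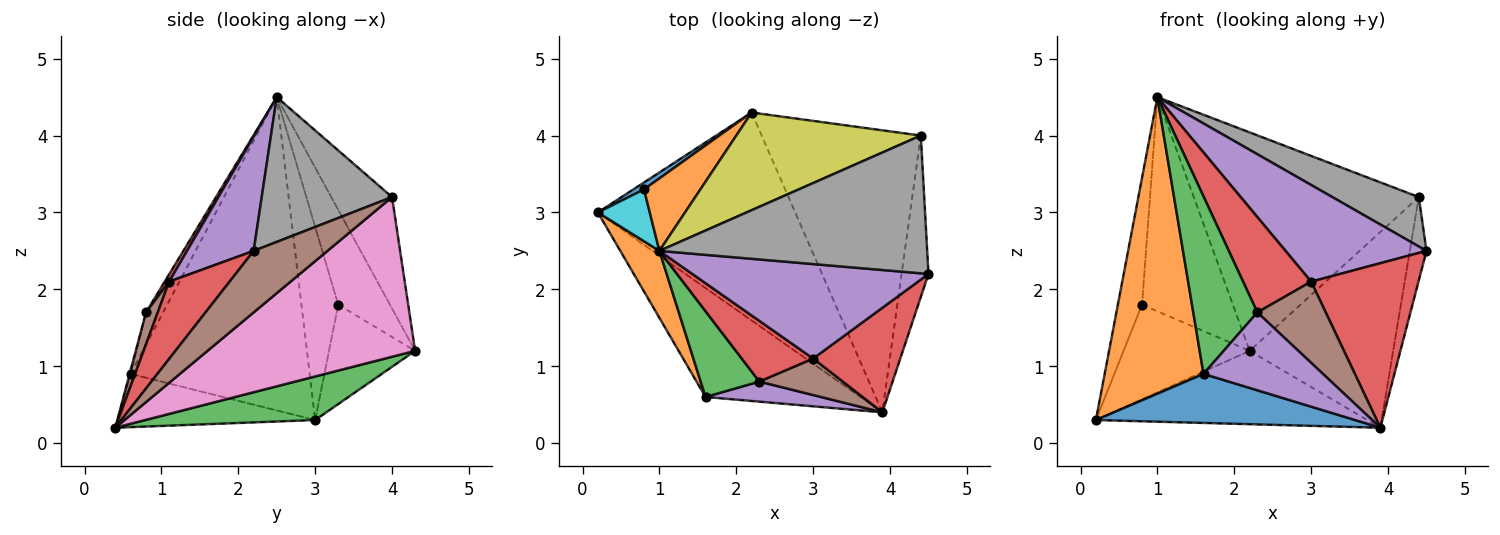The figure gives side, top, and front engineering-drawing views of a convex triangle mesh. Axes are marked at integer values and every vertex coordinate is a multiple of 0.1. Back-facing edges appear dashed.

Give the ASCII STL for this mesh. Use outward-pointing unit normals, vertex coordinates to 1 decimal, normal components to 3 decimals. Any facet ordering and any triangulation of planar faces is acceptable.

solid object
 facet normal -0.299 -0.392 -0.870
  outer loop
   vertex 1.6 0.6 0.9
   vertex 0.2 3.0 0.3
   vertex 3.9 0.4 0.2
  endloop
 endfacet
 facet normal -0.870 -0.481 0.109
  outer loop
   vertex 1.6 0.6 0.9
   vertex 1.0 2.5 4.5
   vertex 0.2 3.0 0.3
  endloop
 endfacet
 facet normal 0.204 0.326 -0.923
  outer loop
   vertex 2.2 4.3 1.2
   vertex 3.9 0.4 0.2
   vertex 0.2 3.0 0.3
  endloop
 endfacet
 facet normal 0.430 -0.762 0.484
  outer loop
   vertex 3.0 1.1 2.1
   vertex 3.9 0.4 0.2
   vertex 4.5 2.2 2.5
  endloop
 endfacet
 facet normal 0.320 -0.678 0.662
  outer loop
   vertex 3.0 1.1 2.1
   vertex 4.5 2.2 2.5
   vertex 1.0 2.5 4.5
  endloop
 endfacet
 facet normal 0.897 0.202 -0.393
  outer loop
   vertex 4.4 4.0 3.2
   vertex 4.5 2.2 2.5
   vertex 3.9 0.4 0.2
  endloop
 endfacet
 facet normal 0.636 0.440 -0.634
  outer loop
   vertex 4.4 4.0 3.2
   vertex 3.9 0.4 0.2
   vertex 2.2 4.3 1.2
  endloop
 endfacet
 facet normal 0.454 -0.301 0.839
  outer loop
   vertex 4.4 4.0 3.2
   vertex 1.0 2.5 4.5
   vertex 4.5 2.2 2.5
  endloop
 endfacet
 facet normal -0.239 0.886 0.396
  outer loop
   vertex 4.4 4.0 3.2
   vertex 2.2 4.3 1.2
   vertex 1.0 2.5 4.5
  endloop
 endfacet
 facet normal -0.816 0.536 0.219
  outer loop
   vertex 0.8 3.3 1.8
   vertex 0.2 3.0 0.3
   vertex 1.0 2.5 4.5
  endloop
 endfacet
 facet normal -0.563 0.824 0.060
  outer loop
   vertex 0.8 3.3 1.8
   vertex 2.2 4.3 1.2
   vertex 0.2 3.0 0.3
  endloop
 endfacet
 facet normal -0.475 0.834 0.282
  outer loop
   vertex 0.8 3.3 1.8
   vertex 1.0 2.5 4.5
   vertex 2.2 4.3 1.2
  endloop
 endfacet
 facet normal -0.233 -0.875 0.423
  outer loop
   vertex 2.3 0.8 1.7
   vertex 1.0 2.5 4.5
   vertex 1.6 0.6 0.9
  endloop
 endfacet
 facet normal 0.054 -0.842 0.537
  outer loop
   vertex 2.3 0.8 1.7
   vertex 3.0 1.1 2.1
   vertex 1.0 2.5 4.5
  endloop
 endfacet
 facet normal -0.008 -0.968 0.249
  outer loop
   vertex 2.3 0.8 1.7
   vertex 1.6 0.6 0.9
   vertex 3.9 0.4 0.2
  endloop
 endfacet
 facet normal 0.155 -0.901 0.405
  outer loop
   vertex 2.3 0.8 1.7
   vertex 3.9 0.4 0.2
   vertex 3.0 1.1 2.1
  endloop
 endfacet
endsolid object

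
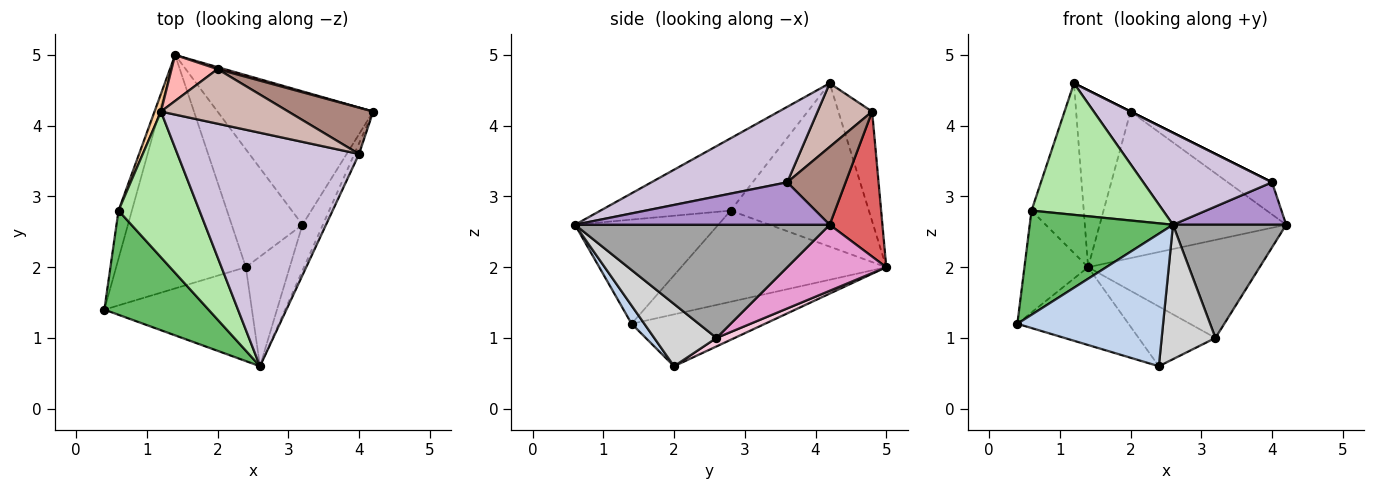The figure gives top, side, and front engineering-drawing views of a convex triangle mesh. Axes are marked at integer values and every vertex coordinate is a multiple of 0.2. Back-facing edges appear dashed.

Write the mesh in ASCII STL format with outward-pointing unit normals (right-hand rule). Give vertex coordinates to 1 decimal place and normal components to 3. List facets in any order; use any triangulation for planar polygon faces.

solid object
 facet normal -0.355 0.296 -0.887
  outer loop
   vertex 2.4 2.0 0.6
   vertex 0.4 1.4 1.2
   vertex 1.4 5.0 2.0
  endloop
 endfacet
 facet normal 0.071 -0.814 -0.577
  outer loop
   vertex 2.4 2.0 0.6
   vertex 2.6 0.6 2.6
   vertex 0.4 1.4 1.2
  endloop
 endfacet
 facet normal -0.946 0.294 -0.139
  outer loop
   vertex 0.6 2.8 2.8
   vertex 1.4 5.0 2.0
   vertex 0.4 1.4 1.2
  endloop
 endfacet
 facet normal -0.935 0.353 0.037
  outer loop
   vertex 0.6 2.8 2.8
   vertex 1.2 4.2 4.6
   vertex 1.4 5.0 2.0
  endloop
 endfacet
 facet normal -0.577 -0.577 0.577
  outer loop
   vertex 0.6 2.8 2.8
   vertex 0.4 1.4 1.2
   vertex 2.6 0.6 2.6
  endloop
 endfacet
 facet normal -0.553 -0.559 0.619
  outer loop
   vertex 0.6 2.8 2.8
   vertex 2.6 0.6 2.6
   vertex 1.2 4.2 4.6
  endloop
 endfacet
 facet normal 0.272 0.962 0.013
  outer loop
   vertex 2.0 4.8 4.2
   vertex 4.2 4.2 2.6
   vertex 1.4 5.0 2.0
  endloop
 endfacet
 facet normal -0.515 0.830 0.216
  outer loop
   vertex 2.0 4.8 4.2
   vertex 1.4 5.0 2.0
   vertex 1.2 4.2 4.6
  endloop
 endfacet
 facet normal 0.909 -0.404 -0.101
  outer loop
   vertex 4.0 3.6 3.2
   vertex 2.6 0.6 2.6
   vertex 4.2 4.2 2.6
  endloop
 endfacet
 facet normal 0.361 -0.342 0.868
  outer loop
   vertex 4.0 3.6 3.2
   vertex 1.2 4.2 4.6
   vertex 2.6 0.6 2.6
  endloop
 endfacet
 facet normal 0.601 0.456 0.656
  outer loop
   vertex 4.0 3.6 3.2
   vertex 4.2 4.2 2.6
   vertex 2.0 4.8 4.2
  endloop
 endfacet
 facet normal 0.447 0.000 0.894
  outer loop
   vertex 4.0 3.6 3.2
   vertex 2.0 4.8 4.2
   vertex 1.2 4.2 4.6
  endloop
 endfacet
 facet normal 0.323 0.560 -0.762
  outer loop
   vertex 3.2 2.6 1.0
   vertex 1.4 5.0 2.0
   vertex 4.2 4.2 2.6
  endloop
 endfacet
 facet normal 0.106 0.449 -0.887
  outer loop
   vertex 3.2 2.6 1.0
   vertex 2.4 2.0 0.6
   vertex 1.4 5.0 2.0
  endloop
 endfacet
 facet normal 0.902 -0.401 -0.163
  outer loop
   vertex 3.2 2.6 1.0
   vertex 4.2 4.2 2.6
   vertex 2.6 0.6 2.6
  endloop
 endfacet
 facet normal 0.668 -0.577 -0.471
  outer loop
   vertex 3.2 2.6 1.0
   vertex 2.6 0.6 2.6
   vertex 2.4 2.0 0.6
  endloop
 endfacet
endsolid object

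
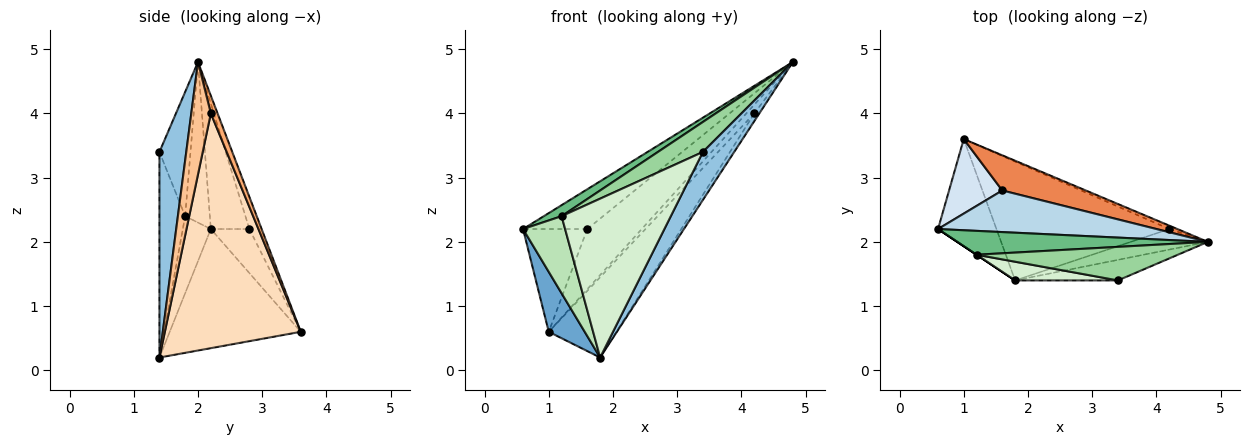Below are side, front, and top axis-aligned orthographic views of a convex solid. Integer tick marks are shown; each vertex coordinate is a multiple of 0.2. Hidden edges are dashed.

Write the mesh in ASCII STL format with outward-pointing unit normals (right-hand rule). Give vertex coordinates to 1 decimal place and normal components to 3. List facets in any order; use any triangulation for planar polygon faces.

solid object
 facet normal -0.872 -0.239 -0.427
  outer loop
   vertex 1.8 1.4 0.2
   vertex 0.6 2.2 2.2
   vertex 1.0 3.6 0.6
  endloop
 endfacet
 facet normal 0.619 -0.722 -0.309
  outer loop
   vertex 3.4 1.4 3.4
   vertex 1.8 1.4 0.2
   vertex 4.8 2.0 4.8
  endloop
 endfacet
 facet normal -0.383 0.638 0.668
  outer loop
   vertex 1.6 2.8 2.2
   vertex 0.6 2.2 2.2
   vertex 4.8 2.0 4.8
  endloop
 endfacet
 facet normal -0.437 0.728 0.528
  outer loop
   vertex 1.6 2.8 2.2
   vertex 1.0 3.6 0.6
   vertex 0.6 2.2 2.2
  endloop
 endfacet
 facet normal -0.190 0.848 0.495
  outer loop
   vertex 1.6 2.8 2.2
   vertex 4.8 2.0 4.8
   vertex 1.0 3.6 0.6
  endloop
 endfacet
 facet normal 0.620 0.732 -0.282
  outer loop
   vertex 4.2 2.2 4.0
   vertex 1.0 3.6 0.6
   vertex 4.8 2.0 4.8
  endloop
 endfacet
 facet normal 0.807 0.207 -0.553
  outer loop
   vertex 4.2 2.2 4.0
   vertex 4.8 2.0 4.8
   vertex 1.8 1.4 0.2
  endloop
 endfacet
 facet normal 0.748 0.372 -0.550
  outer loop
   vertex 4.2 2.2 4.0
   vertex 1.8 1.4 0.2
   vertex 1.0 3.6 0.6
  endloop
 endfacet
 facet normal -0.503 -0.362 0.785
  outer loop
   vertex 1.2 1.8 2.4
   vertex 4.8 2.0 4.8
   vertex 0.6 2.2 2.2
  endloop
 endfacet
 facet normal -0.418 -0.605 0.677
  outer loop
   vertex 1.2 1.8 2.4
   vertex 3.4 1.4 3.4
   vertex 4.8 2.0 4.8
  endloop
 endfacet
 facet normal -0.555 -0.832 0.000
  outer loop
   vertex 1.2 1.8 2.4
   vertex 0.6 2.2 2.2
   vertex 1.8 1.4 0.2
  endloop
 endfacet
 facet normal -0.228 -0.967 0.114
  outer loop
   vertex 1.2 1.8 2.4
   vertex 1.8 1.4 0.2
   vertex 3.4 1.4 3.4
  endloop
 endfacet
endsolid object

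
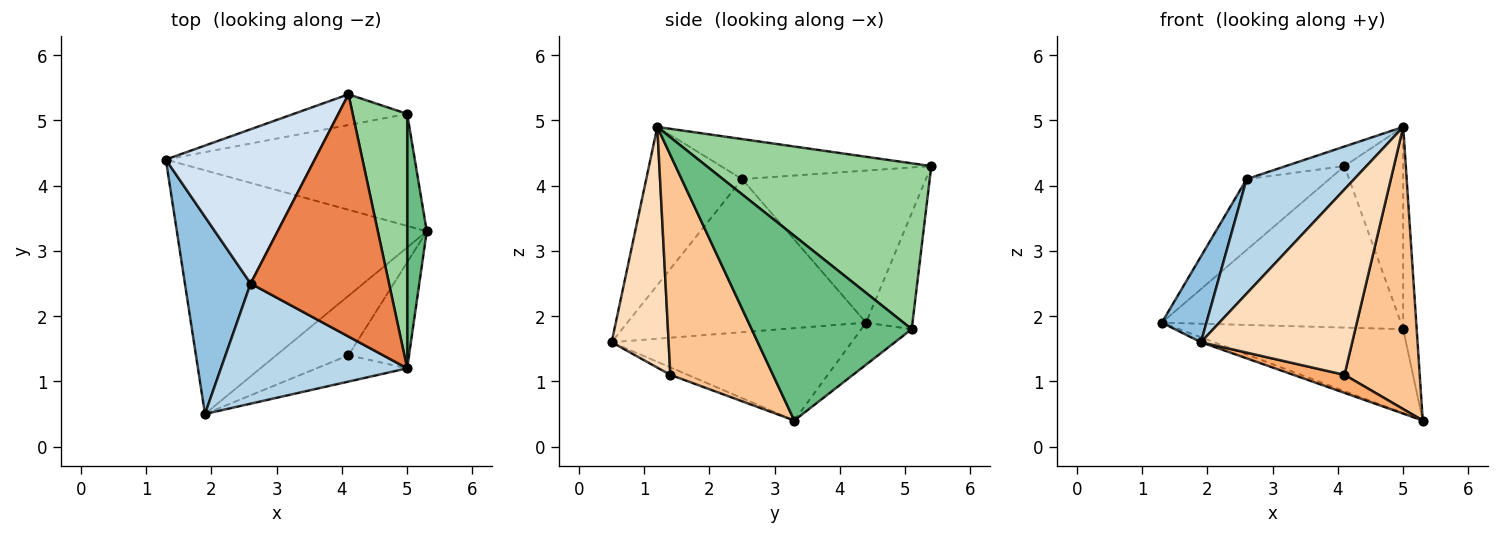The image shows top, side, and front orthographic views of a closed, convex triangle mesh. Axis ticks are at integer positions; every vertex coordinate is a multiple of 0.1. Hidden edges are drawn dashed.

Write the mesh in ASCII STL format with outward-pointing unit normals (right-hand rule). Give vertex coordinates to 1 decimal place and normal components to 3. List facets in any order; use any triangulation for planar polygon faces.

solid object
 facet normal -0.347 0.019 -0.938
  outer loop
   vertex 1.9 0.5 1.6
   vertex 1.3 4.4 1.9
   vertex 5.3 3.3 0.4
  endloop
 endfacet
 facet normal -0.906 -0.169 0.389
  outer loop
   vertex 2.6 2.5 4.1
   vertex 1.3 4.4 1.9
   vertex 1.9 0.5 1.6
  endloop
 endfacet
 facet normal -0.524 -0.588 0.617
  outer loop
   vertex 2.6 2.5 4.1
   vertex 1.9 0.5 1.6
   vertex 5.0 1.2 4.9
  endloop
 endfacet
 facet normal -0.680 0.306 0.666
  outer loop
   vertex 2.6 2.5 4.1
   vertex 4.1 5.4 4.3
   vertex 1.3 4.4 1.9
  endloop
 endfacet
 facet normal -0.277 0.077 0.958
  outer loop
   vertex 2.6 2.5 4.1
   vertex 5.0 1.2 4.9
   vertex 4.1 5.4 4.3
  endloop
 endfacet
 facet normal -0.098 -0.289 -0.952
  outer loop
   vertex 4.1 1.4 1.1
   vertex 1.9 0.5 1.6
   vertex 5.3 3.3 0.4
  endloop
 endfacet
 facet normal 0.787 -0.577 -0.217
  outer loop
   vertex 4.1 1.4 1.1
   vertex 5.3 3.3 0.4
   vertex 5.0 1.2 4.9
  endloop
 endfacet
 facet normal 0.350 -0.928 -0.132
  outer loop
   vertex 4.1 1.4 1.1
   vertex 5.0 1.2 4.9
   vertex 1.9 0.5 1.6
  endloop
 endfacet
 facet normal 0.991 0.083 0.105
  outer loop
   vertex 5.0 5.1 1.8
   vertex 5.0 1.2 4.9
   vertex 5.3 3.3 0.4
  endloop
 endfacet
 facet normal 0.922 0.241 0.303
  outer loop
   vertex 5.0 5.1 1.8
   vertex 4.1 5.4 4.3
   vertex 5.0 1.2 4.9
  endloop
 endfacet
 facet normal -0.134 0.594 -0.793
  outer loop
   vertex 5.0 5.1 1.8
   vertex 5.3 3.3 0.4
   vertex 1.3 4.4 1.9
  endloop
 endfacet
 facet normal -0.188 0.965 -0.183
  outer loop
   vertex 5.0 5.1 1.8
   vertex 1.3 4.4 1.9
   vertex 4.1 5.4 4.3
  endloop
 endfacet
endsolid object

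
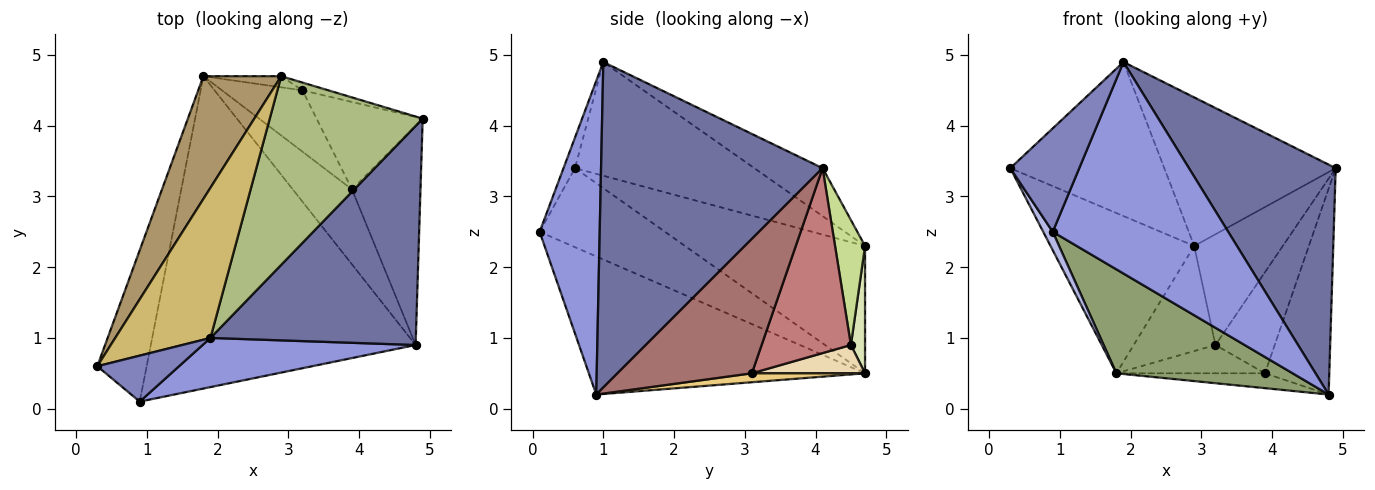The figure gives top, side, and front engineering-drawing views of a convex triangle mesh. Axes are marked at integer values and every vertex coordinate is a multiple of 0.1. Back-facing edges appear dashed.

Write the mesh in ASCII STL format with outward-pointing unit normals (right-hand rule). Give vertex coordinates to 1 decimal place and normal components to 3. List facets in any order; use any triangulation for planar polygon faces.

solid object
 facet normal 0.738 -0.489 0.466
  outer loop
   vertex 1.9 1.0 4.9
   vertex 4.8 0.9 0.2
   vertex 4.9 4.1 3.4
  endloop
 endfacet
 facet normal -0.151 -0.903 0.402
  outer loop
   vertex 0.9 0.1 2.5
   vertex 1.9 1.0 4.9
   vertex 0.3 0.6 3.4
  endloop
 endfacet
 facet normal 0.316 -0.924 0.215
  outer loop
   vertex 0.9 0.1 2.5
   vertex 4.8 0.9 0.2
   vertex 1.9 1.0 4.9
  endloop
 endfacet
 facet normal -0.846 -0.064 -0.529
  outer loop
   vertex 0.9 0.1 2.5
   vertex 0.3 0.6 3.4
   vertex 1.8 4.7 0.5
  endloop
 endfacet
 facet normal -0.443 -0.283 -0.850
  outer loop
   vertex 0.9 0.1 2.5
   vertex 1.8 4.7 0.5
   vertex 4.8 0.9 0.2
  endloop
 endfacet
 facet normal -0.239 0.601 0.763
  outer loop
   vertex 2.9 4.7 2.3
   vertex 1.9 1.0 4.9
   vertex 4.9 4.1 3.4
  endloop
 endfacet
 facet normal 0.320 0.945 -0.066
  outer loop
   vertex 2.9 4.7 2.3
   vertex 4.9 4.1 3.4
   vertex 3.2 4.5 0.9
  endloop
 endfacet
 facet normal 0.170 0.980 -0.104
  outer loop
   vertex 2.9 4.7 2.3
   vertex 3.2 4.5 0.9
   vertex 1.8 4.7 0.5
  endloop
 endfacet
 facet normal -0.705 0.563 0.431
  outer loop
   vertex 2.9 4.7 2.3
   vertex 1.8 4.7 0.5
   vertex 0.3 0.6 3.4
  endloop
 endfacet
 facet normal -0.640 0.550 0.536
  outer loop
   vertex 2.9 4.7 2.3
   vertex 0.3 0.6 3.4
   vertex 1.9 1.0 4.9
  endloop
 endfacet
 facet normal 0.146 0.192 -0.970
  outer loop
   vertex 3.9 3.1 0.5
   vertex 4.8 0.9 0.2
   vertex 1.8 4.7 0.5
  endloop
 endfacet
 facet normal 0.304 0.399 -0.865
  outer loop
   vertex 3.9 3.1 0.5
   vertex 1.8 4.7 0.5
   vertex 3.2 4.5 0.9
  endloop
 endfacet
 facet normal 0.819 0.392 -0.418
  outer loop
   vertex 3.9 3.1 0.5
   vertex 4.9 4.1 3.4
   vertex 4.8 0.9 0.2
  endloop
 endfacet
 facet normal 0.752 0.499 -0.431
  outer loop
   vertex 3.9 3.1 0.5
   vertex 3.2 4.5 0.9
   vertex 4.9 4.1 3.4
  endloop
 endfacet
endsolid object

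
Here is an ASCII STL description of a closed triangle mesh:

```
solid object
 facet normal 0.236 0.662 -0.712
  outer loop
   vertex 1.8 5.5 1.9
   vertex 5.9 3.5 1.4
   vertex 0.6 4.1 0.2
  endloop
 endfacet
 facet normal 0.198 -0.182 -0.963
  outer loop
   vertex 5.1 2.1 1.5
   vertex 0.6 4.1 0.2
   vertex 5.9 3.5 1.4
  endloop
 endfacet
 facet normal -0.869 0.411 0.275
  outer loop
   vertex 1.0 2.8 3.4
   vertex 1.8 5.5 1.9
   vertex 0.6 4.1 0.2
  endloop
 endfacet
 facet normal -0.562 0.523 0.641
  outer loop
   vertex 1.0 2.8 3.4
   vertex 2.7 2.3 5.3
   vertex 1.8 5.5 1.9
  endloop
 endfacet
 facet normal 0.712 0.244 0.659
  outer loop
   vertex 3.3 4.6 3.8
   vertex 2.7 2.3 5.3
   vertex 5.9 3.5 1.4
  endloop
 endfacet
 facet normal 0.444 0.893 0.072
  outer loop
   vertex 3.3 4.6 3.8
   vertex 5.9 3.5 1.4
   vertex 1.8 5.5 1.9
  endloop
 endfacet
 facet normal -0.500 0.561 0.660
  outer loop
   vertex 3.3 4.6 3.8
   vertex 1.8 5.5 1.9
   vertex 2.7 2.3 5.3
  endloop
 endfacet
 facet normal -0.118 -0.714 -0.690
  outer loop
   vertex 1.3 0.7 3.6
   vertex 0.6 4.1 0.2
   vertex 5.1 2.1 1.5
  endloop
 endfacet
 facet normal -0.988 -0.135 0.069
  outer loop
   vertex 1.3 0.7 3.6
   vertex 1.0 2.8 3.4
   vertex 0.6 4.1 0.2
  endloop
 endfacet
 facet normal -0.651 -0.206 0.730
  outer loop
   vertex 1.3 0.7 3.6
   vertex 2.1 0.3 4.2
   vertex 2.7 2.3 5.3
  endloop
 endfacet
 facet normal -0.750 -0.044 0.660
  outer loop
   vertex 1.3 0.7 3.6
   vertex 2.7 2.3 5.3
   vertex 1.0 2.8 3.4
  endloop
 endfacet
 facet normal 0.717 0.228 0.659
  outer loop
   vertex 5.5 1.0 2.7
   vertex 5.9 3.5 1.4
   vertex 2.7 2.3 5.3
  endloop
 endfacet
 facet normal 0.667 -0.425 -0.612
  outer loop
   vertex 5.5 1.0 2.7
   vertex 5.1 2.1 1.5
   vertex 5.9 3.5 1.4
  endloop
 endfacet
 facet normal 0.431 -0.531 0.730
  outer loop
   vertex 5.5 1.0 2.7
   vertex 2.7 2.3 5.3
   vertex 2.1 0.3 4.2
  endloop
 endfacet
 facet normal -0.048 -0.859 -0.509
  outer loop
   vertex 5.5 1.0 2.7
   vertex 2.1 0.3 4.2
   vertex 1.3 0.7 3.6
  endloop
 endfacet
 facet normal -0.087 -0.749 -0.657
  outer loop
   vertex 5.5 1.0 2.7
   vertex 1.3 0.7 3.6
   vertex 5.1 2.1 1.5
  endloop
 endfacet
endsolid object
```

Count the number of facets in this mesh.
16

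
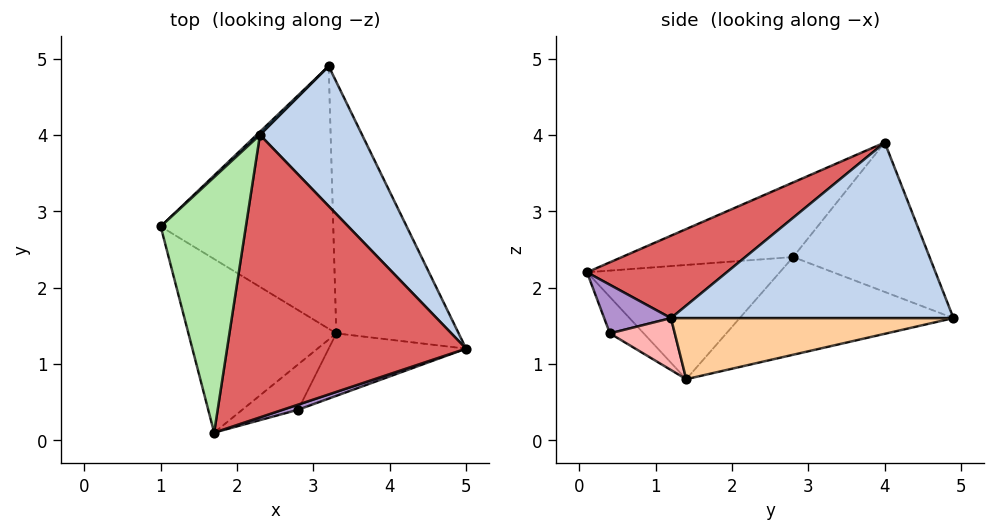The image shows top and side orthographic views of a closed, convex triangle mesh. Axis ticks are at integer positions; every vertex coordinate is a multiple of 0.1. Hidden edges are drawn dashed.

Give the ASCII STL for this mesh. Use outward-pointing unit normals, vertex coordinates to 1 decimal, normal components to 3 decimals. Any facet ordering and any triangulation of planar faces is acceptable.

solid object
 facet normal -0.688 0.726 0.015
  outer loop
   vertex 2.3 4.0 3.9
   vertex 3.2 4.9 1.6
   vertex 1.0 2.8 2.4
  endloop
 endfacet
 facet normal 0.797 0.388 0.463
  outer loop
   vertex 2.3 4.0 3.9
   vertex 5.0 1.2 1.6
   vertex 3.2 4.9 1.6
  endloop
 endfacet
 facet normal -0.485 0.182 -0.856
  outer loop
   vertex 3.3 1.4 0.8
   vertex 1.0 2.8 2.4
   vertex 3.2 4.9 1.6
  endloop
 endfacet
 facet normal 0.436 0.212 -0.874
  outer loop
   vertex 3.3 1.4 0.8
   vertex 3.2 4.9 1.6
   vertex 5.0 1.2 1.6
  endloop
 endfacet
 facet normal -0.608 -0.099 -0.787
  outer loop
   vertex 1.7 0.1 2.2
   vertex 1.0 2.8 2.4
   vertex 3.3 1.4 0.8
  endloop
 endfacet
 facet normal -0.643 -0.221 0.734
  outer loop
   vertex 1.7 0.1 2.2
   vertex 2.3 4.0 3.9
   vertex 1.0 2.8 2.4
  endloop
 endfacet
 facet normal 0.296 -0.420 0.858
  outer loop
   vertex 1.7 0.1 2.2
   vertex 5.0 1.2 1.6
   vertex 2.3 4.0 3.9
  endloop
 endfacet
 facet normal 0.284 -0.594 -0.753
  outer loop
   vertex 2.8 0.4 1.4
   vertex 3.3 1.4 0.8
   vertex 5.0 1.2 1.6
  endloop
 endfacet
 facet normal 0.332 -0.938 0.104
  outer loop
   vertex 2.8 0.4 1.4
   vertex 5.0 1.2 1.6
   vertex 1.7 0.1 2.2
  endloop
 endfacet
 facet normal -0.533 -0.223 -0.816
  outer loop
   vertex 2.8 0.4 1.4
   vertex 1.7 0.1 2.2
   vertex 3.3 1.4 0.8
  endloop
 endfacet
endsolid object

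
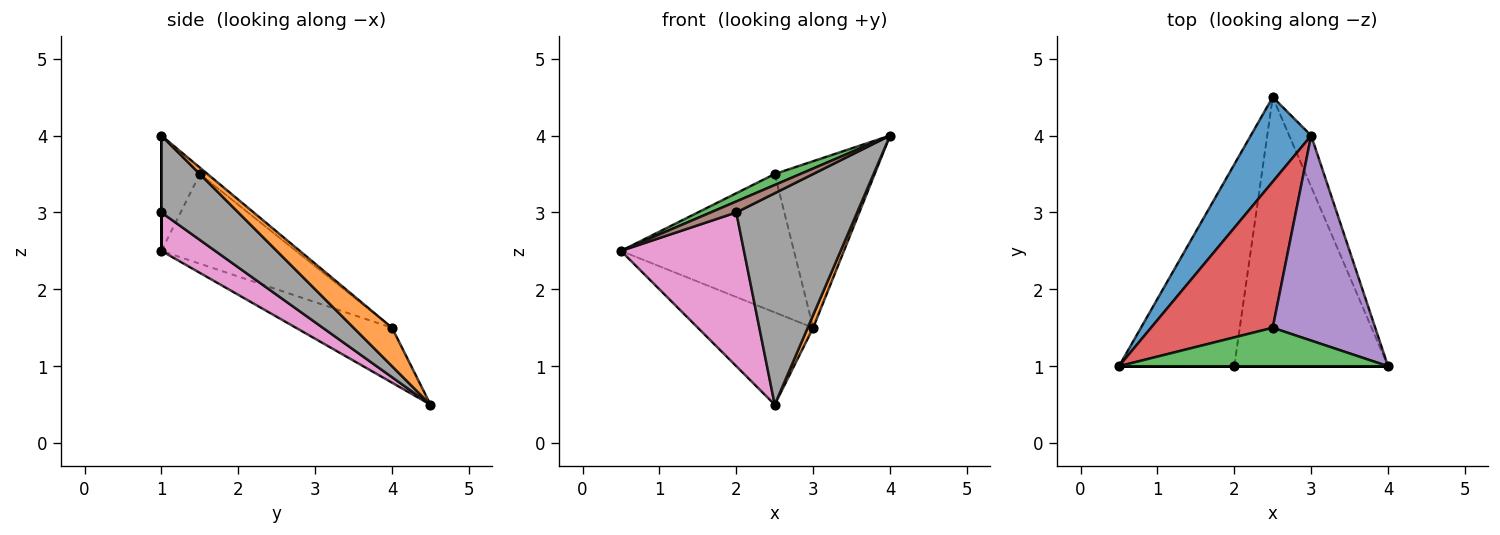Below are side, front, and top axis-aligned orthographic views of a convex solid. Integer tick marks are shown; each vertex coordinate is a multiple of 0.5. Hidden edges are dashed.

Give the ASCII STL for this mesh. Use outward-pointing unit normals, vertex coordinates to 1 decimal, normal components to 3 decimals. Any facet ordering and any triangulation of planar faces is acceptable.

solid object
 facet normal -0.523 0.628 0.576
  outer loop
   vertex 3.0 4.0 1.5
   vertex 2.5 4.5 0.5
   vertex 0.5 1.0 2.5
  endloop
 endfacet
 facet normal 0.862 -0.123 -0.492
  outer loop
   vertex 3.0 4.0 1.5
   vertex 4.0 1.0 4.0
   vertex 2.5 4.5 0.5
  endloop
 endfacet
 facet normal -0.381 -0.254 0.889
  outer loop
   vertex 2.5 1.5 3.5
   vertex 0.5 1.0 2.5
   vertex 4.0 1.0 4.0
  endloop
 endfacet
 facet normal -0.472 0.606 0.640
  outer loop
   vertex 2.5 1.5 3.5
   vertex 3.0 4.0 1.5
   vertex 0.5 1.0 2.5
  endloop
 endfacet
 facet normal -0.048 0.630 0.775
  outer loop
   vertex 2.5 1.5 3.5
   vertex 4.0 1.0 4.0
   vertex 3.0 4.0 1.5
  endloop
 endfacet
 facet normal 0.000 -1.000 0.000
  outer loop
   vertex 2.0 1.0 3.0
   vertex 4.0 1.0 4.0
   vertex 0.5 1.0 2.5
  endloop
 endfacet
 facet normal 0.256 -0.586 -0.769
  outer loop
   vertex 2.0 1.0 3.0
   vertex 0.5 1.0 2.5
   vertex 2.5 4.5 0.5
  endloop
 endfacet
 facet normal 0.366 -0.575 -0.732
  outer loop
   vertex 2.0 1.0 3.0
   vertex 2.5 4.5 0.5
   vertex 4.0 1.0 4.0
  endloop
 endfacet
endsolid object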